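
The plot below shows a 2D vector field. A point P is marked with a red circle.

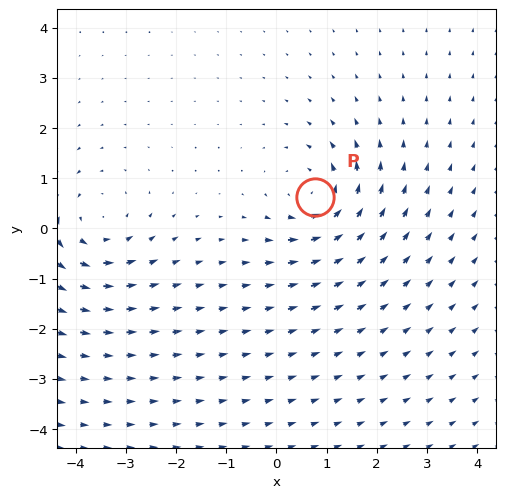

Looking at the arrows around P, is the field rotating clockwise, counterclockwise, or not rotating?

counterclockwise

Near P at (0.8, 0.6) the arrows circulate counterclockwise. The curl (z-component) there is about +5; positive curl means counterclockwise rotation.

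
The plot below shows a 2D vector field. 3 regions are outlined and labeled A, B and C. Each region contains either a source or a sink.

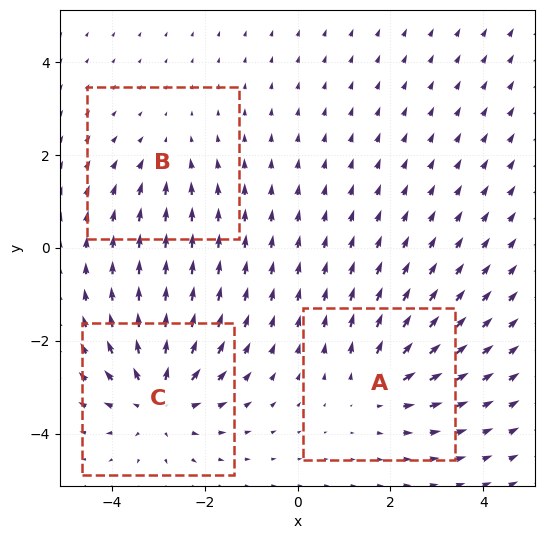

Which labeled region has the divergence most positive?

C

Divergence at each region's feature centre — A: about +3, B: about -2, C: about +5. Region C is most positive.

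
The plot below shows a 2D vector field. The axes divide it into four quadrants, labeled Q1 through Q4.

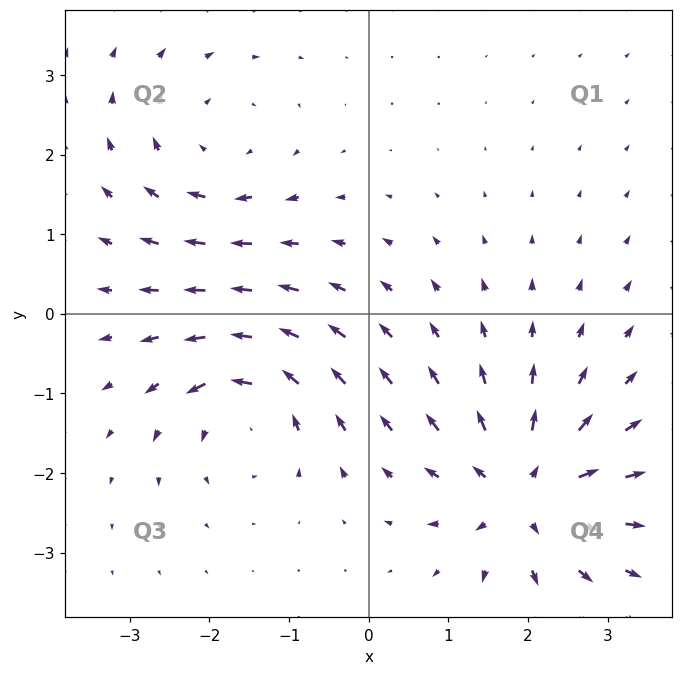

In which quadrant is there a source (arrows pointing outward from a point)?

Q4

The source sits at approximately (2.0, -2.2), which lies in quadrant Q4. The divergence there is about +7, positive as expected for a source.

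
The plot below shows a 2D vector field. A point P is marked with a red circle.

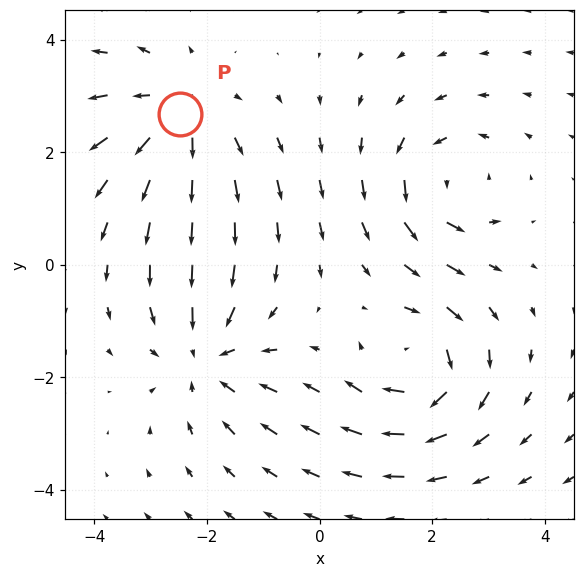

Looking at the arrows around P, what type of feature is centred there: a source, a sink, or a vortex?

At P (-2.5, 2.7) the arrows spread outward. Divergence about +4, curl ≈0 — positive divergence with near-zero curl is a source.

source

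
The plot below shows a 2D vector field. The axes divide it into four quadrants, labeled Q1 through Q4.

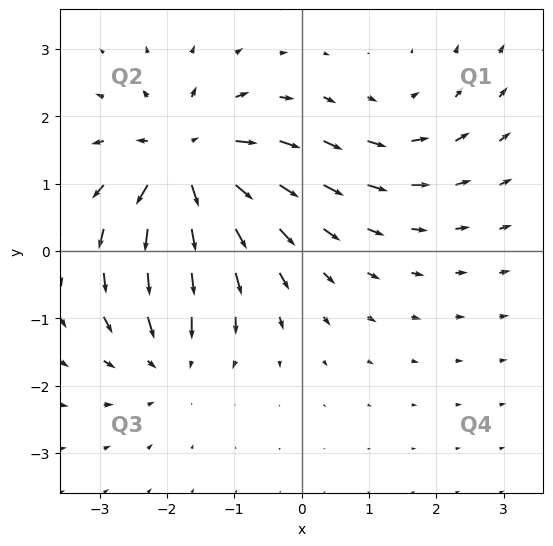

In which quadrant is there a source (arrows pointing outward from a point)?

Q2

The source sits at approximately (-1.7, 1.3), which lies in quadrant Q2. The divergence there is about +6, positive as expected for a source.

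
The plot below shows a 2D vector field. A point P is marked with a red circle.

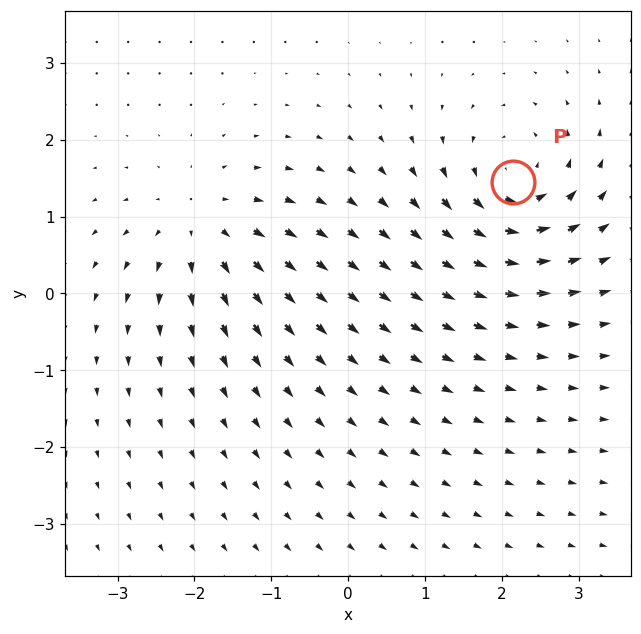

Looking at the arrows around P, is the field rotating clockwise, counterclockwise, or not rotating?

counterclockwise

Near P at (2.1, 1.4) the arrows circulate counterclockwise. The curl (z-component) there is about +6; positive curl means counterclockwise rotation.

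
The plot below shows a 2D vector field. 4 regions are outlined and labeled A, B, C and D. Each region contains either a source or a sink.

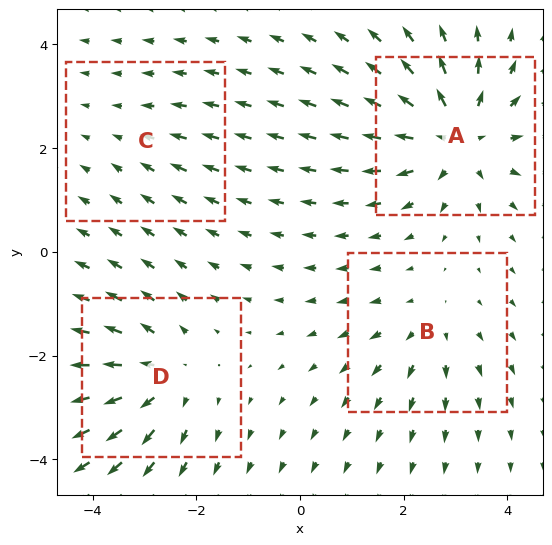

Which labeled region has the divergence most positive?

Divergence at each region's feature centre — A: about +7, B: about +3, C: about -2, D: about +5. Region A is most positive.

A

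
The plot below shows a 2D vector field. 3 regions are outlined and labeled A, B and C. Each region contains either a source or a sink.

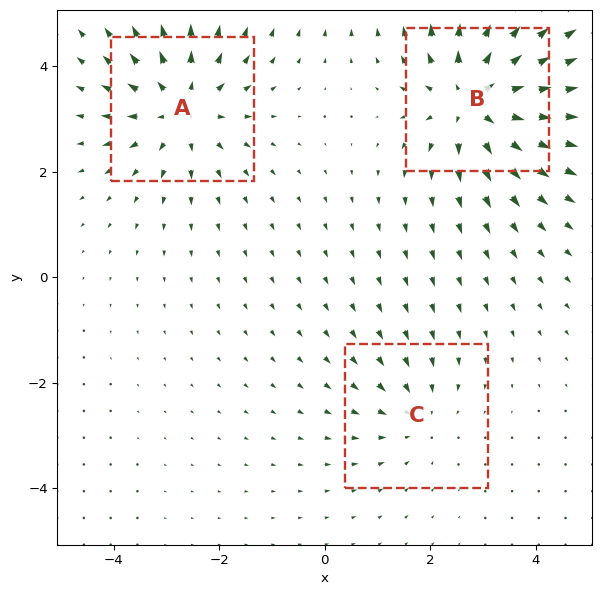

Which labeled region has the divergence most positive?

Divergence at each region's feature centre — A: about +4, B: about +5, C: about -2. Region B is most positive.

B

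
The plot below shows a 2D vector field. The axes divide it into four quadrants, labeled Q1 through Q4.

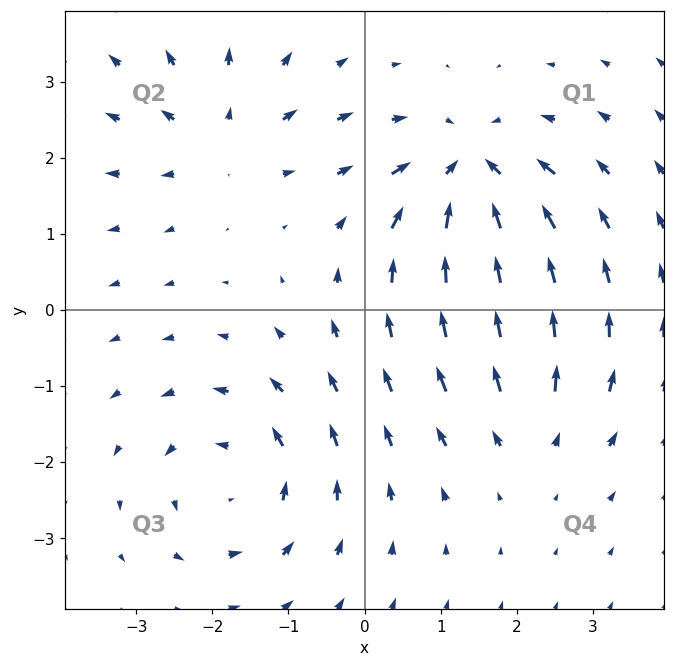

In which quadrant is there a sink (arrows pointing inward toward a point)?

The sink sits at approximately (1.4, 1.8), which lies in quadrant Q1. The divergence there is about -6, negative as expected for a sink.

Q1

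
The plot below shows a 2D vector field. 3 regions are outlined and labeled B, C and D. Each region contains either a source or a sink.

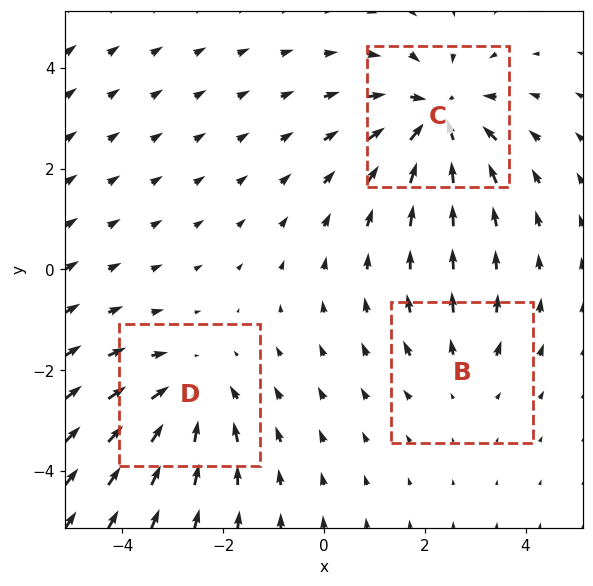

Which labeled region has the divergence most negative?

C

Divergence at each region's feature centre — B: about +2, C: about -4, D: about -3. Region C is most negative.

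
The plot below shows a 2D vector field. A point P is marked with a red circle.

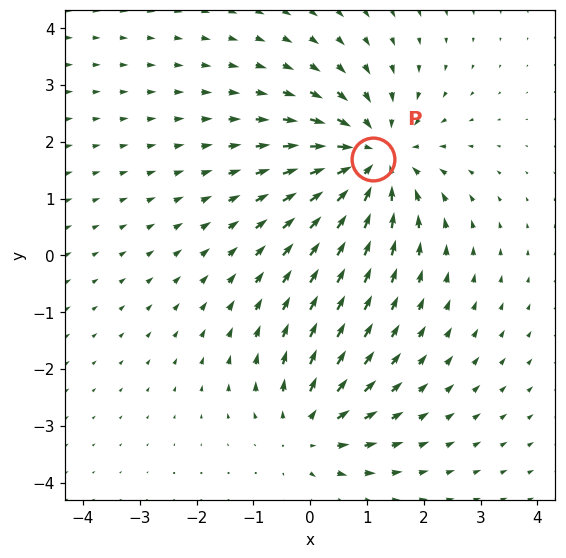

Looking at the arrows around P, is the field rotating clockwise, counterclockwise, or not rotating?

Near P at (1.1, 1.7) the arrows show no circulation. The curl there is ≈0.

not rotating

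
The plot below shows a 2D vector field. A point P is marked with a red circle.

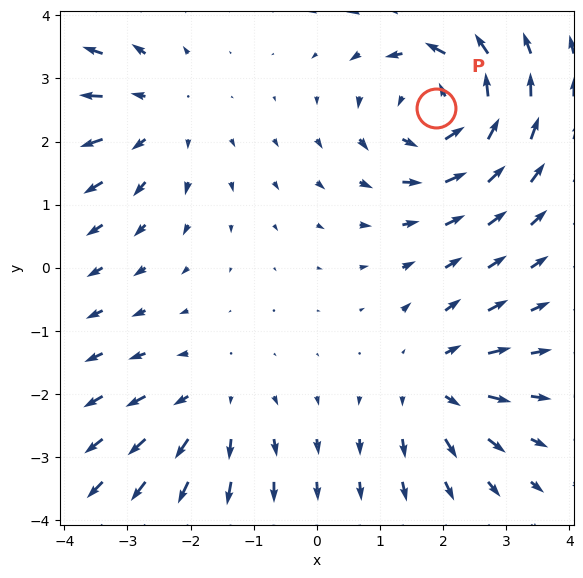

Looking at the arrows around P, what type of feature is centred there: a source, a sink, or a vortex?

At P (1.9, 2.5) the arrows circulate counterclockwise. Divergence ≈0, curl about +5 — near-zero divergence with nonzero curl is a vortex.

vortex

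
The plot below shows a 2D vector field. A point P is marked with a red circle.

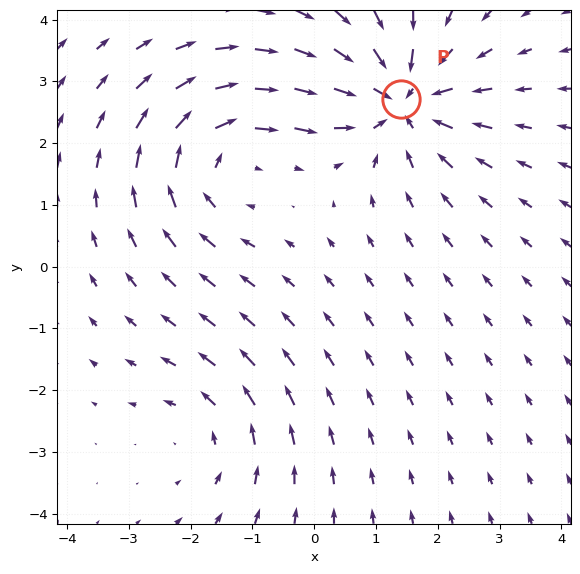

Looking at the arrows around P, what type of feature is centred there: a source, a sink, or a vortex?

sink

At P (1.4, 2.7) the arrows converge inward. Divergence about -5, curl ≈0 — negative divergence with near-zero curl is a sink.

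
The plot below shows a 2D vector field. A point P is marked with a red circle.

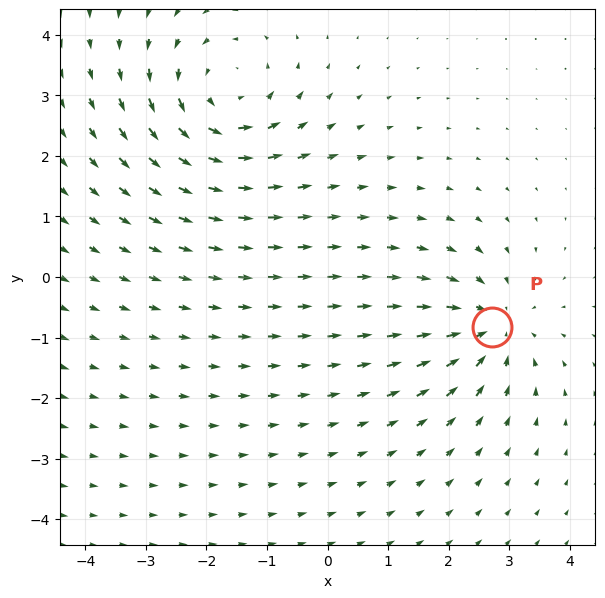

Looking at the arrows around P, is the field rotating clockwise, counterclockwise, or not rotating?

Near P at (2.7, -0.8) the arrows show no circulation. The curl there is ≈0.

not rotating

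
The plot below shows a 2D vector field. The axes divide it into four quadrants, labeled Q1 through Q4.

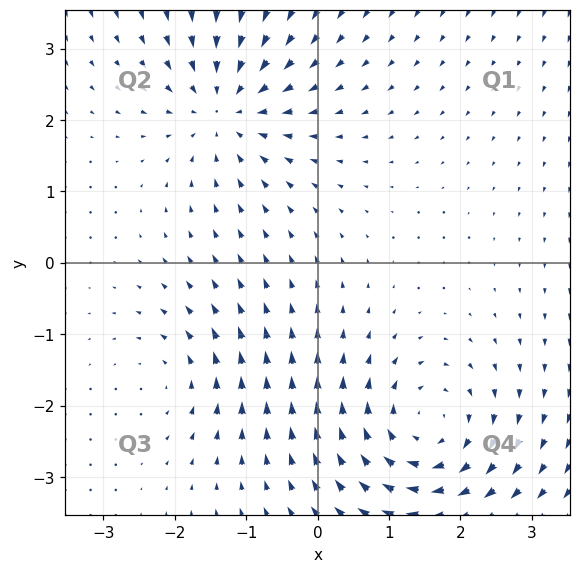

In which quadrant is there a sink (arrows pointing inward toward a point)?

Q2

The sink sits at approximately (-1.3, 2.2), which lies in quadrant Q2. The divergence there is about -5, negative as expected for a sink.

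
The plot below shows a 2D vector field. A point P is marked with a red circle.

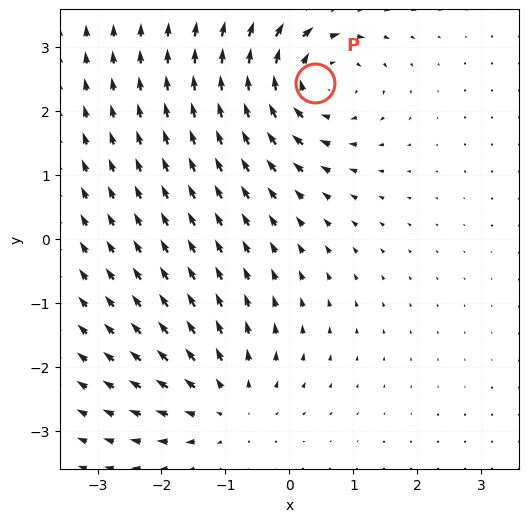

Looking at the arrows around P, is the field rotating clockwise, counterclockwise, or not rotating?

clockwise

Near P at (0.4, 2.4) the arrows circulate clockwise. The curl (z-component) there is about -3; negative curl means clockwise rotation.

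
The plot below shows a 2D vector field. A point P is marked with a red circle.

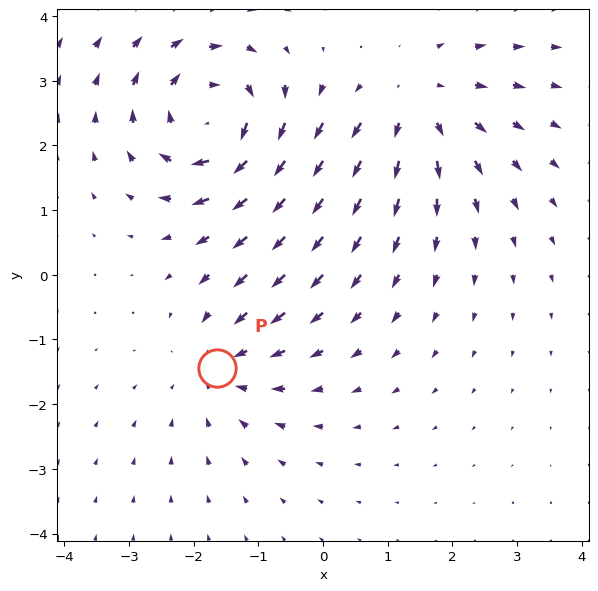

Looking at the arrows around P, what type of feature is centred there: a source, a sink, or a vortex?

At P (-1.6, -1.4) the arrows converge inward. Divergence about -2, curl ≈0 — negative divergence with near-zero curl is a sink.

sink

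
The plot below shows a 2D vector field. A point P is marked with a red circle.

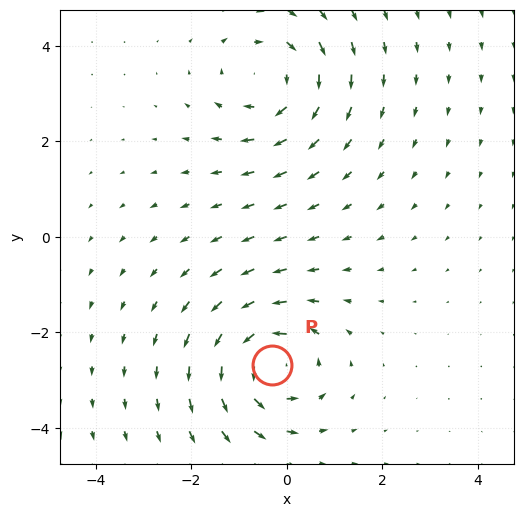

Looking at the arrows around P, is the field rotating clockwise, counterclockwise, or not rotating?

counterclockwise

Near P at (-0.3, -2.7) the arrows circulate counterclockwise. The curl (z-component) there is about +4; positive curl means counterclockwise rotation.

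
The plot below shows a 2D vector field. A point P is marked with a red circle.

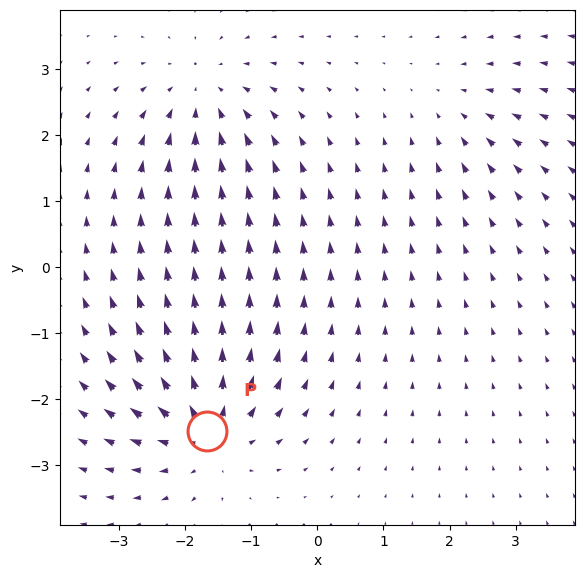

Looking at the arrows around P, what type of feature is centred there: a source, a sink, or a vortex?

source

At P (-1.7, -2.5) the arrows spread outward. Divergence about +6, curl ≈0 — positive divergence with near-zero curl is a source.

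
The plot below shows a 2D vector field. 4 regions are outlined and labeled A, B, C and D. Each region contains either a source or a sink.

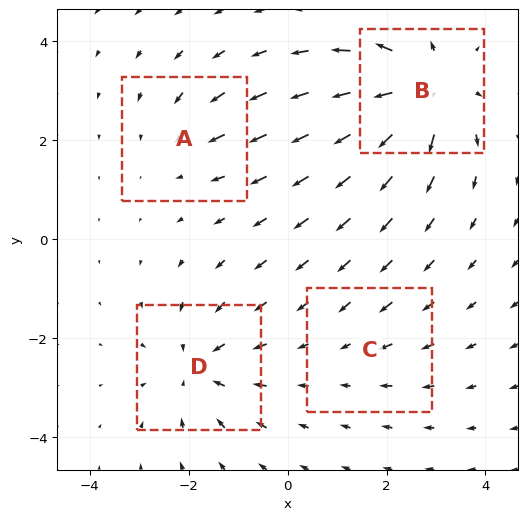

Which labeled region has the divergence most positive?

Divergence at each region's feature centre — A: about -3, B: about +7, C: about -2, D: about -5. Region B is most positive.

B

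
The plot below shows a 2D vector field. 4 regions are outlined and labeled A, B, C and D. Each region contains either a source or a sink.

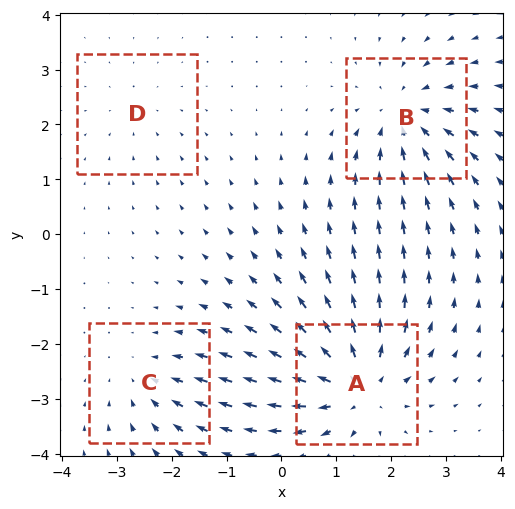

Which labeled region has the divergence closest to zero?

D

Divergence at each region's feature centre — A: about +6, B: about -5, C: about -3, D: about -2. Region D is closest to zero.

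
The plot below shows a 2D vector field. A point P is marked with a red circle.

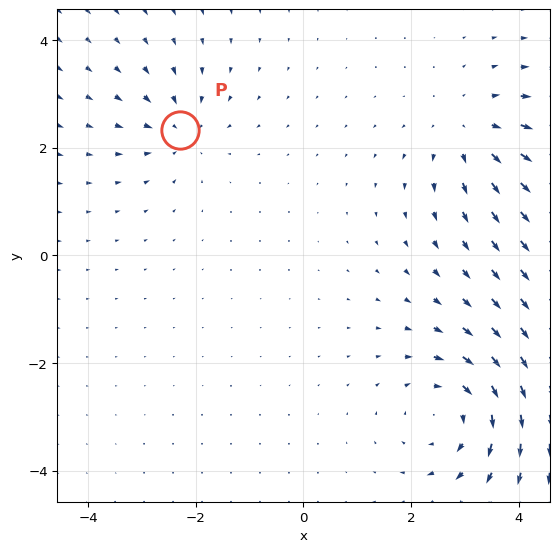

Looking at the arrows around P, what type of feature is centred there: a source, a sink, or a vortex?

At P (-2.3, 2.3) the arrows converge inward. Divergence about -4, curl ≈0 — negative divergence with near-zero curl is a sink.

sink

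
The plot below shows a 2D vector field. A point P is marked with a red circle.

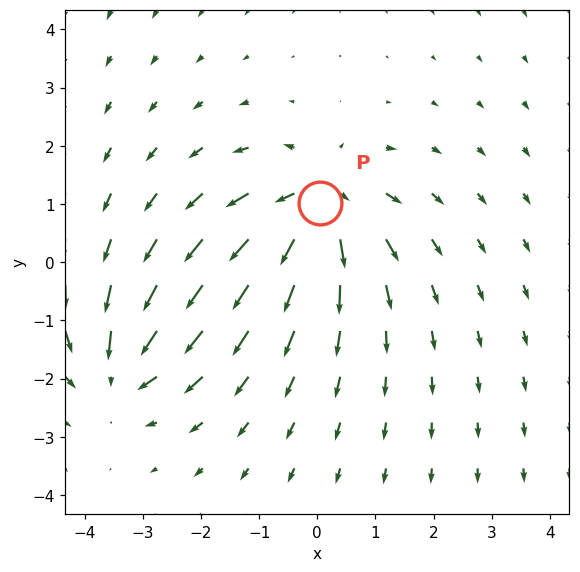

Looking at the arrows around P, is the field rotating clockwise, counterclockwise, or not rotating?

Near P at (0.0, 1.0) the arrows show no circulation. The curl there is ≈0.

not rotating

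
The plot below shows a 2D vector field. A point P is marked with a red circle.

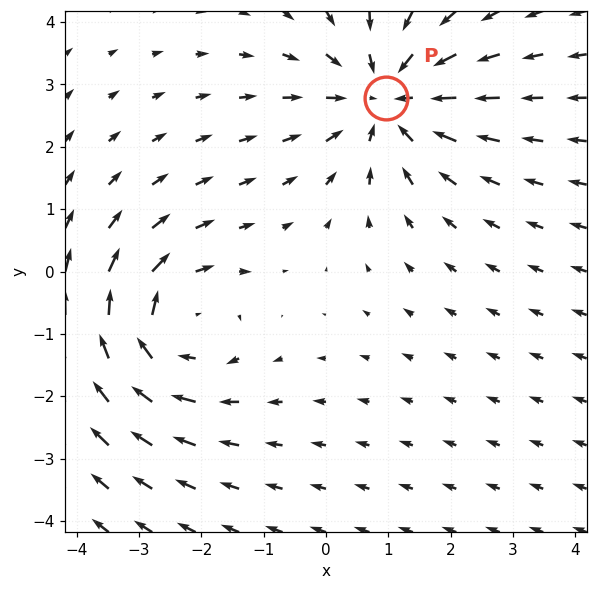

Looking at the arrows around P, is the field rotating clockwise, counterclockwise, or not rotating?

not rotating

Near P at (1.0, 2.8) the arrows show no circulation. The curl there is ≈0.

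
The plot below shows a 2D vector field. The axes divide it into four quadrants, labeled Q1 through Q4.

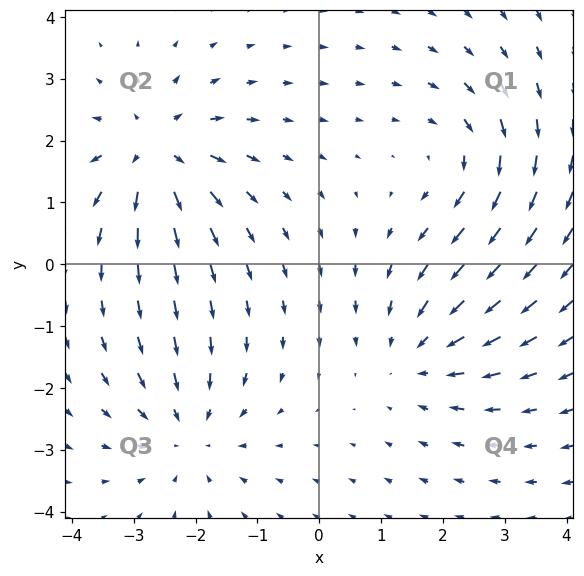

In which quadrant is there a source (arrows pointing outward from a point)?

The source sits at approximately (-2.7, 1.8), which lies in quadrant Q2. The divergence there is about +5, positive as expected for a source.

Q2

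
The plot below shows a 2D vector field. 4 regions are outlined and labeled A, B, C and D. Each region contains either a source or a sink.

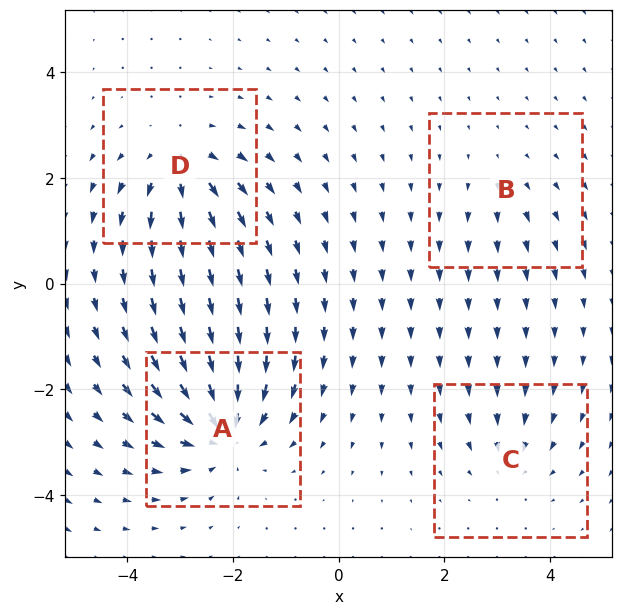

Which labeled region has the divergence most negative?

Divergence at each region's feature centre — A: about -7, B: about +2, C: about -3, D: about +6. Region A is most negative.

A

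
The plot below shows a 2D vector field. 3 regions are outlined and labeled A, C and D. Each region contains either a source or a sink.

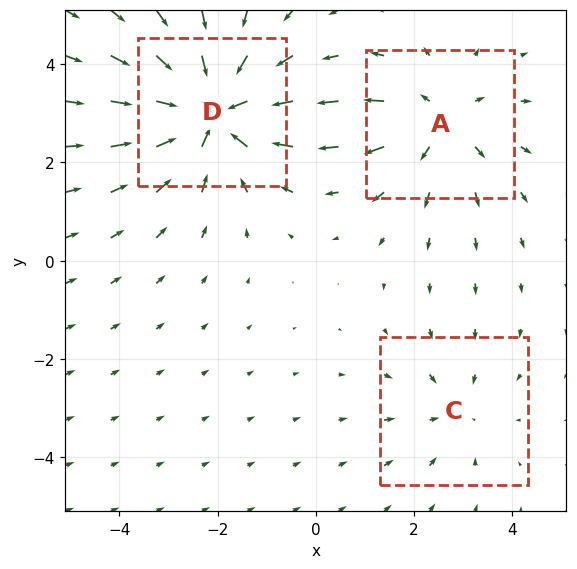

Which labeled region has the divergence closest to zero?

Divergence at each region's feature centre — A: about +3, C: about -2, D: about -4. Region C is closest to zero.

C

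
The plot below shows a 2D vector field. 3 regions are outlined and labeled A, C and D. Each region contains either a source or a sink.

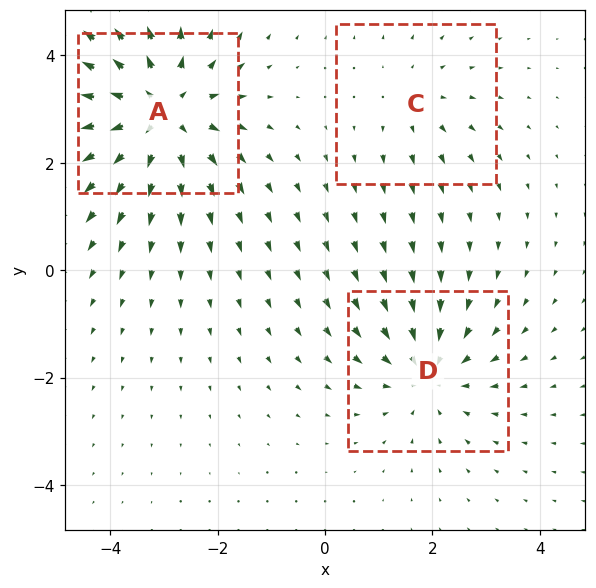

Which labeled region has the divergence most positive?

Divergence at each region's feature centre — A: about +4, C: about +2, D: about -3. Region A is most positive.

A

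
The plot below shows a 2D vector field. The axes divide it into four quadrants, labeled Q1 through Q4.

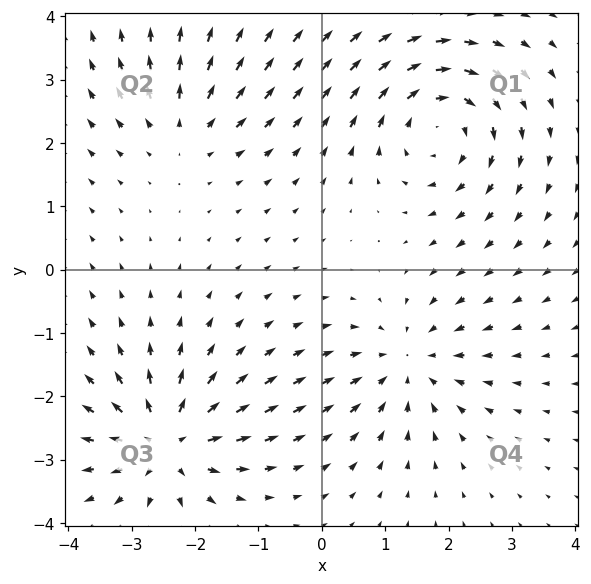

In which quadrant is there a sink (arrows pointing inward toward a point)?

The sink sits at approximately (1.4, -1.5), which lies in quadrant Q4. The divergence there is about -4, negative as expected for a sink.

Q4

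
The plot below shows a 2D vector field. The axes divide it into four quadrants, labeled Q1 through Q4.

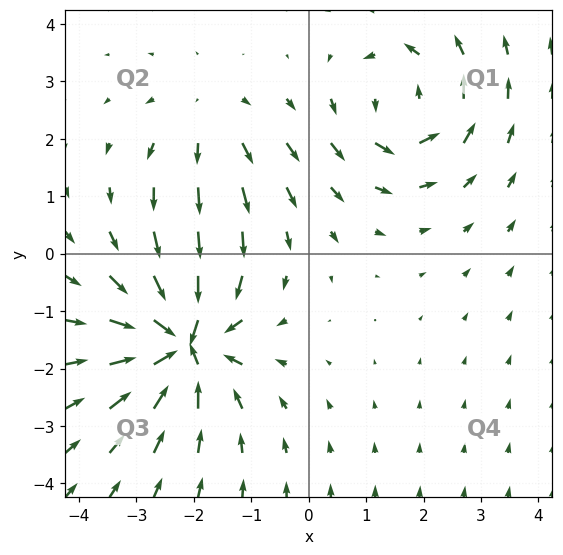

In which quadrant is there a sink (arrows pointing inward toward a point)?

The sink sits at approximately (-2.2, -1.6), which lies in quadrant Q3. The divergence there is about -7, negative as expected for a sink.

Q3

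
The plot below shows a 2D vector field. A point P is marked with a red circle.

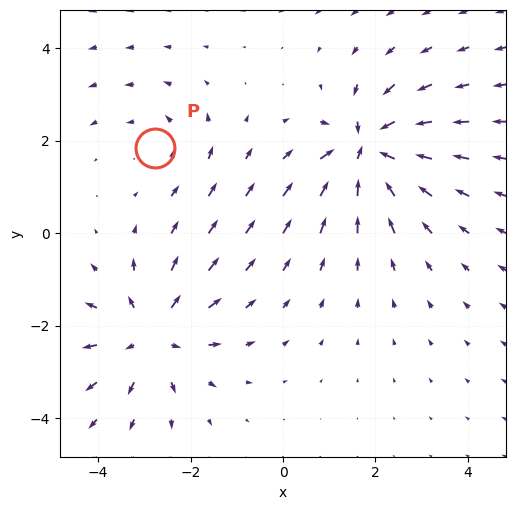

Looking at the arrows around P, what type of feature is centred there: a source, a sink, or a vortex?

At P (-2.8, 1.8) the arrows circulate counterclockwise. Divergence ≈0, curl about +2 — near-zero divergence with nonzero curl is a vortex.

vortex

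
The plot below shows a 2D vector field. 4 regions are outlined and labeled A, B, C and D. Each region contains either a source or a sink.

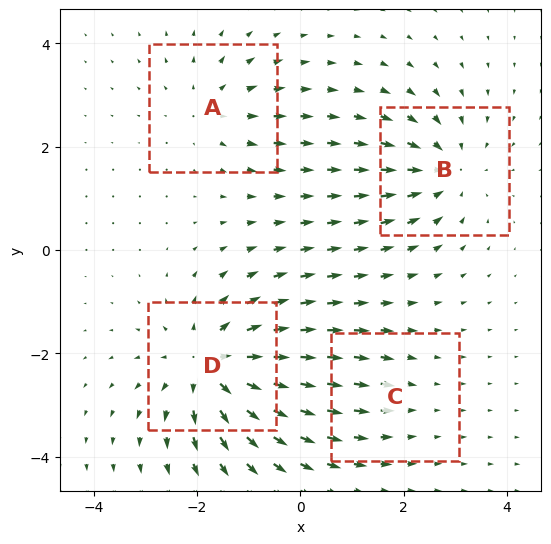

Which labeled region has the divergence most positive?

D

Divergence at each region's feature centre — A: about +3, B: about -5, C: about -2, D: about +6. Region D is most positive.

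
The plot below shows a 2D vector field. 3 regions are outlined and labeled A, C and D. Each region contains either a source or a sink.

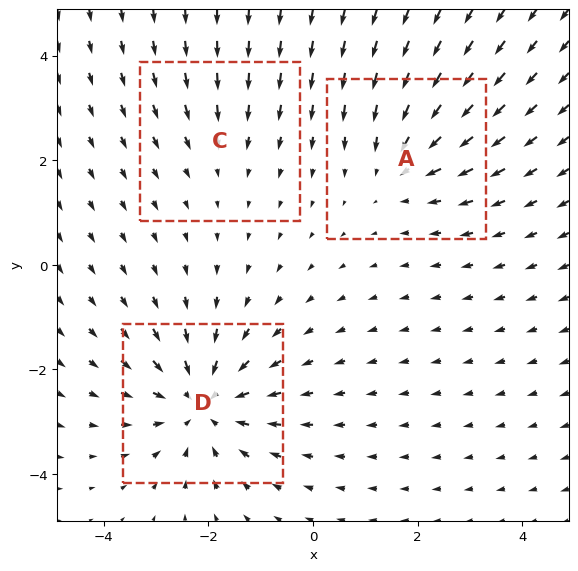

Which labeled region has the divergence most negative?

Divergence at each region's feature centre — A: about -3, C: about -2, D: about -4. Region D is most negative.

D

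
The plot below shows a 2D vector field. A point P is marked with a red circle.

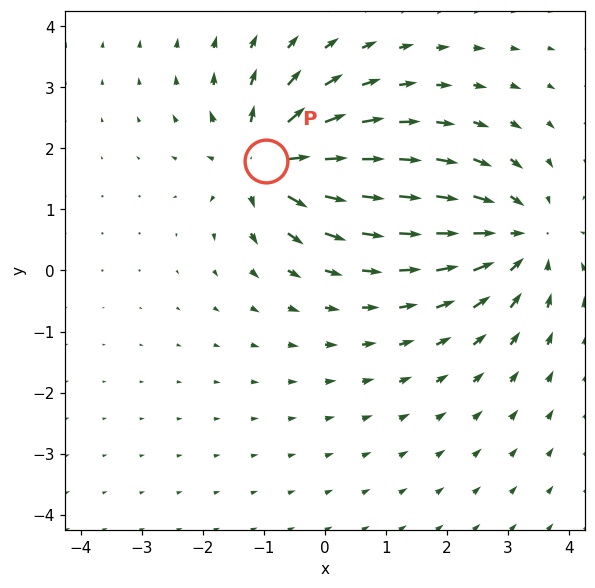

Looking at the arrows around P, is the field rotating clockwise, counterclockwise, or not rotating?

not rotating

Near P at (-1.0, 1.8) the arrows show no circulation. The curl there is ≈0.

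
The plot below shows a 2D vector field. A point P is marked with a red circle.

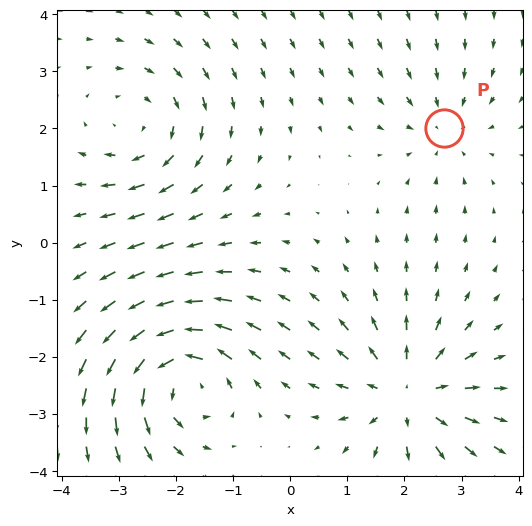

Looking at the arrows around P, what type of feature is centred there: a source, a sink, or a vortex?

sink

At P (2.7, 2.0) the arrows converge inward. Divergence about -3, curl ≈0 — negative divergence with near-zero curl is a sink.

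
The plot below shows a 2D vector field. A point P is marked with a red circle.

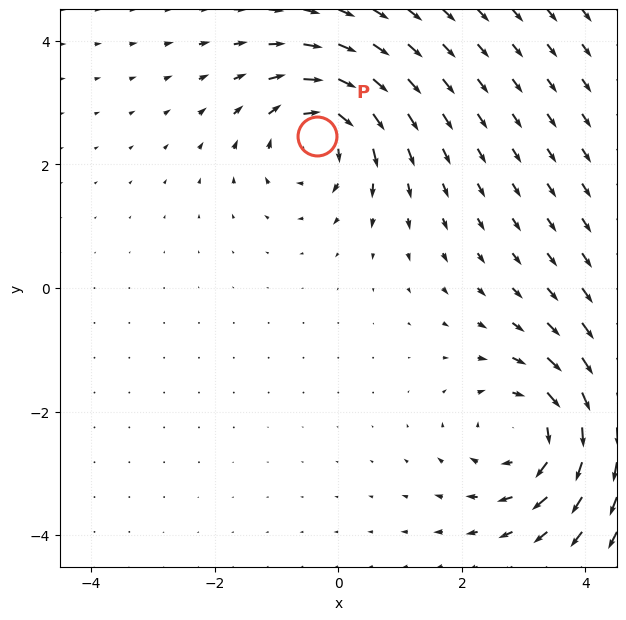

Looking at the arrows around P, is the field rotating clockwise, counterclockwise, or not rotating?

Near P at (-0.3, 2.5) the arrows circulate clockwise. The curl (z-component) there is about -5; negative curl means clockwise rotation.

clockwise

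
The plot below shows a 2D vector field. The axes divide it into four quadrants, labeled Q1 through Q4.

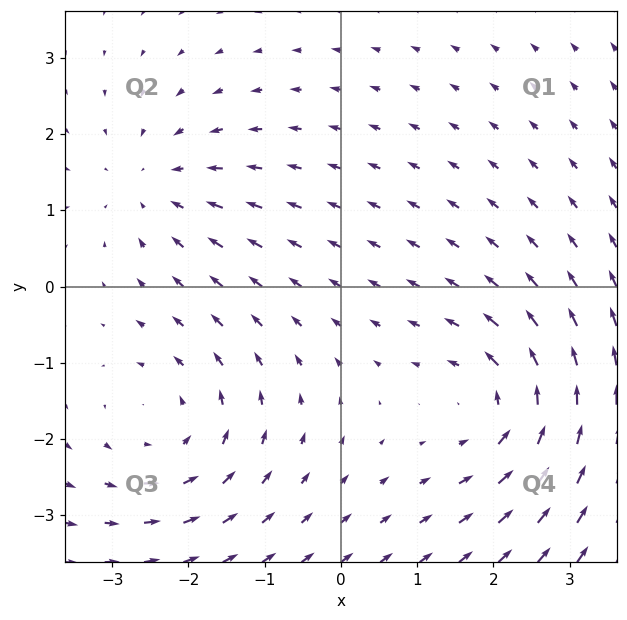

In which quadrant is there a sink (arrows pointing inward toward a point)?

The sink sits at approximately (-2.4, 1.3), which lies in quadrant Q2. The divergence there is about -3, negative as expected for a sink.

Q2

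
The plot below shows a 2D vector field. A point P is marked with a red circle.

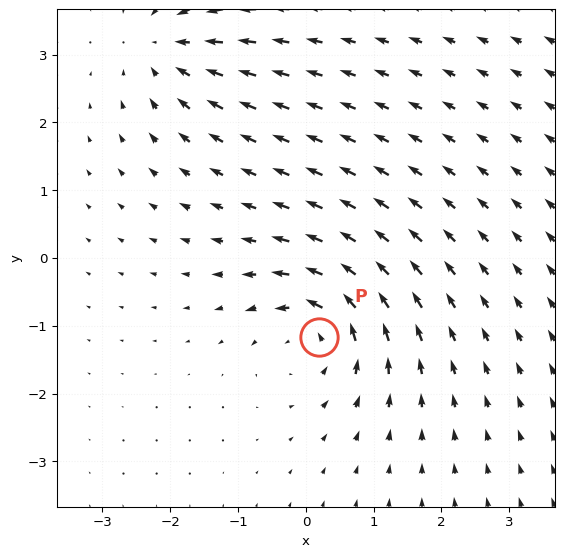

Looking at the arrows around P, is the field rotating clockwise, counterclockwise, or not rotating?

Near P at (0.2, -1.2) the arrows circulate counterclockwise. The curl (z-component) there is about +5; positive curl means counterclockwise rotation.

counterclockwise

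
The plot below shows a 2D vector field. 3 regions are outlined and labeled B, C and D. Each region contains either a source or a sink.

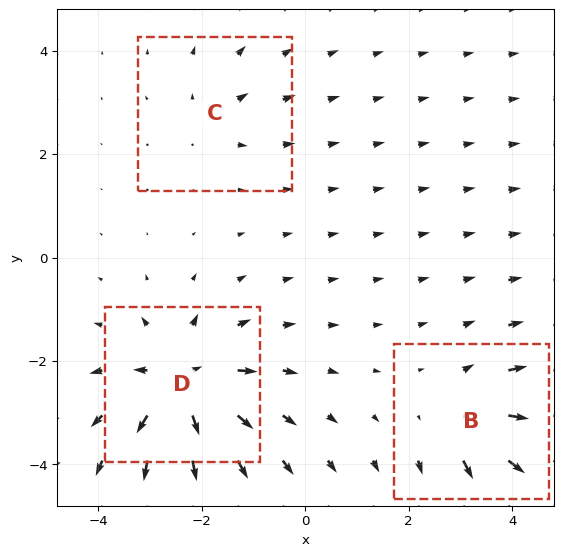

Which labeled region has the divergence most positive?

D

Divergence at each region's feature centre — B: about +4, C: about +2, D: about +6. Region D is most positive.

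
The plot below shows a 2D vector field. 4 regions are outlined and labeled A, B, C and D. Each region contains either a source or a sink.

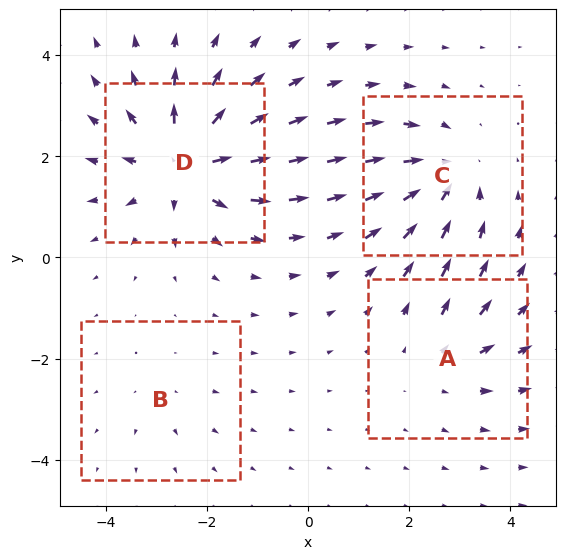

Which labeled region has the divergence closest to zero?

B

Divergence at each region's feature centre — A: about +3, B: about +2, C: about -5, D: about +7. Region B is closest to zero.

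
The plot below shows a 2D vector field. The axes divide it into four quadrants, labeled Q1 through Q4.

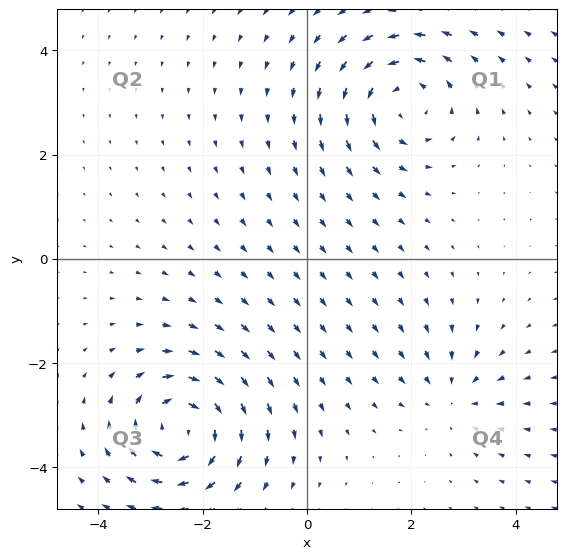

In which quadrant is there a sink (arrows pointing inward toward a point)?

The sink sits at approximately (2.8, -2.6), which lies in quadrant Q4. The divergence there is about -3, negative as expected for a sink.

Q4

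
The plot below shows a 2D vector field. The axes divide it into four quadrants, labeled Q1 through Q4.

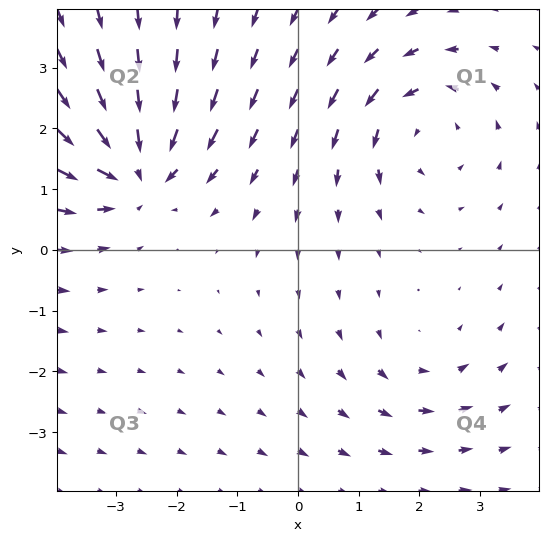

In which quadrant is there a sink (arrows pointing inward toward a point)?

The sink sits at approximately (-2.7, 1.3), which lies in quadrant Q2. The divergence there is about -6, negative as expected for a sink.

Q2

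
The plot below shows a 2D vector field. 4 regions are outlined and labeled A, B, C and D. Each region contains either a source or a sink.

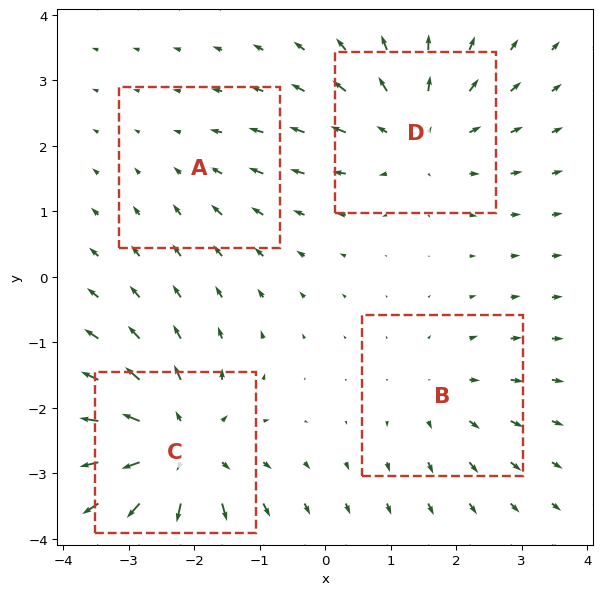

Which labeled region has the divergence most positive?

Divergence at each region's feature centre — A: about -2, B: about +3, C: about +6, D: about +4. Region C is most positive.

C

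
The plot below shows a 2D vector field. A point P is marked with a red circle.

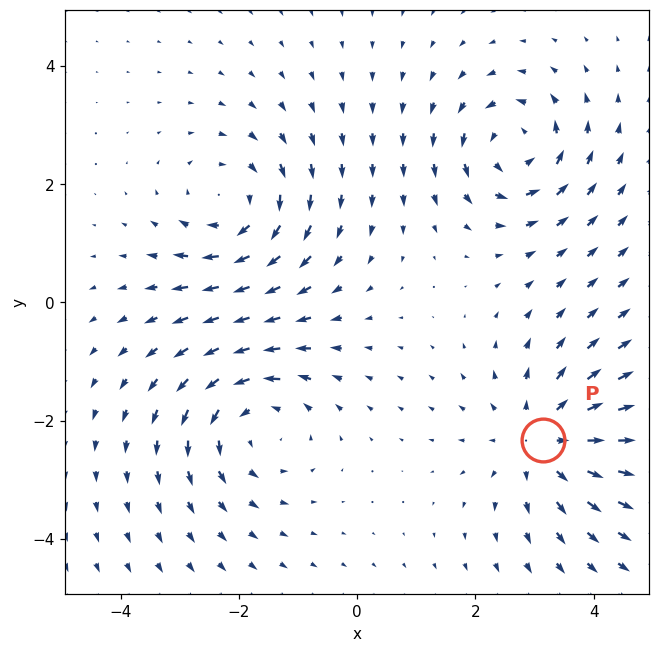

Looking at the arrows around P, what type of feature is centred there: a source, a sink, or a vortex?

source

At P (3.1, -2.3) the arrows spread outward. Divergence about +4, curl ≈0 — positive divergence with near-zero curl is a source.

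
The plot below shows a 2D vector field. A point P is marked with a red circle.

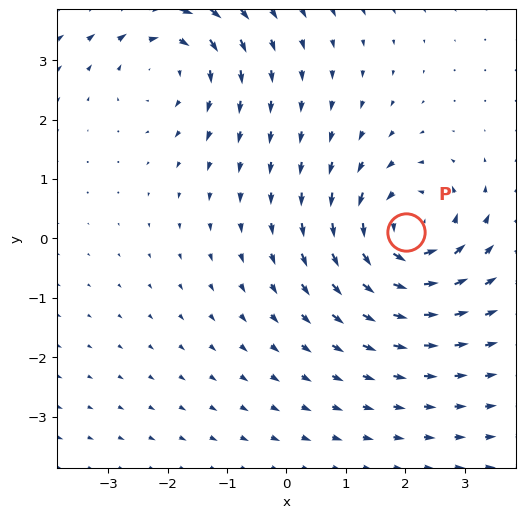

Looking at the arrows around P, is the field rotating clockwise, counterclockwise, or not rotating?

counterclockwise

Near P at (2.0, 0.1) the arrows circulate counterclockwise. The curl (z-component) there is about +4; positive curl means counterclockwise rotation.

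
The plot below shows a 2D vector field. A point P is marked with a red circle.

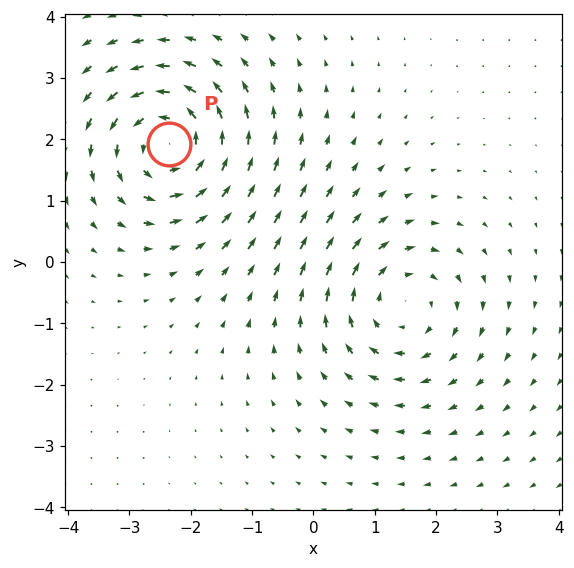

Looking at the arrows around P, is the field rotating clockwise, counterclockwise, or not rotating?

counterclockwise

Near P at (-2.4, 1.9) the arrows circulate counterclockwise. The curl (z-component) there is about +5; positive curl means counterclockwise rotation.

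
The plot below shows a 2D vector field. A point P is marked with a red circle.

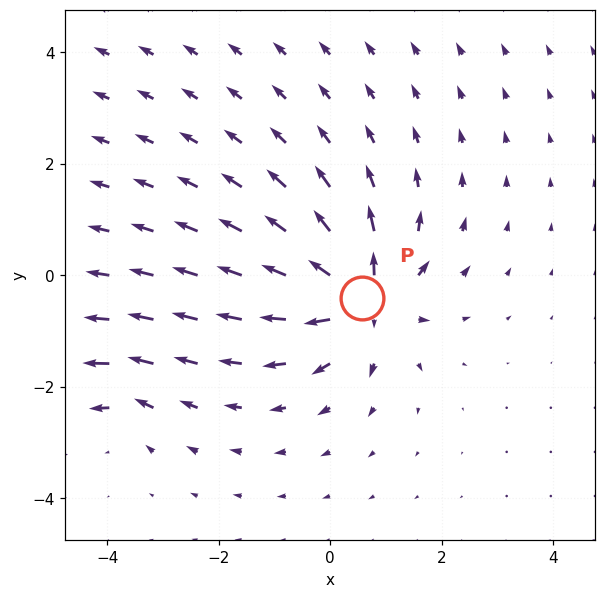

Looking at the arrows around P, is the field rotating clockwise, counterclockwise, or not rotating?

not rotating

Near P at (0.6, -0.4) the arrows show no circulation. The curl there is ≈0.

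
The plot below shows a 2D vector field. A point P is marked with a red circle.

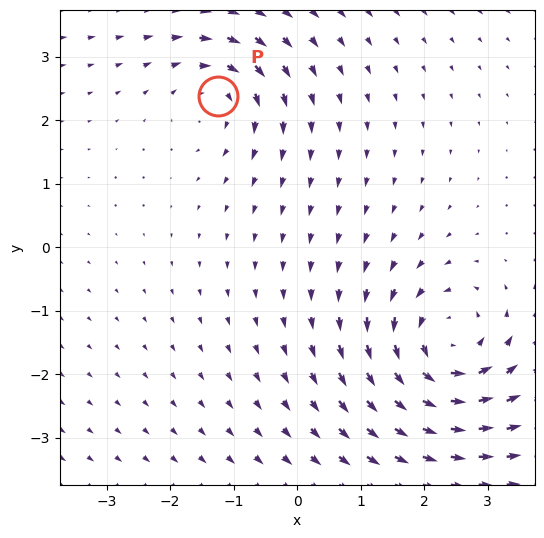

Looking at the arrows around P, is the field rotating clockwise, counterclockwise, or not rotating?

clockwise

Near P at (-1.3, 2.4) the arrows circulate clockwise. The curl (z-component) there is about -4; negative curl means clockwise rotation.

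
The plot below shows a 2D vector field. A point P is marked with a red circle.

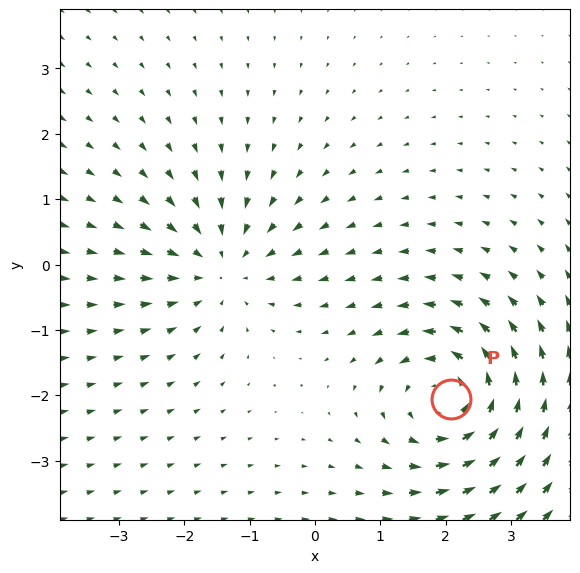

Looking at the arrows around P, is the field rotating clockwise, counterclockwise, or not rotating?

Near P at (2.1, -2.1) the arrows circulate counterclockwise. The curl (z-component) there is about +4; positive curl means counterclockwise rotation.

counterclockwise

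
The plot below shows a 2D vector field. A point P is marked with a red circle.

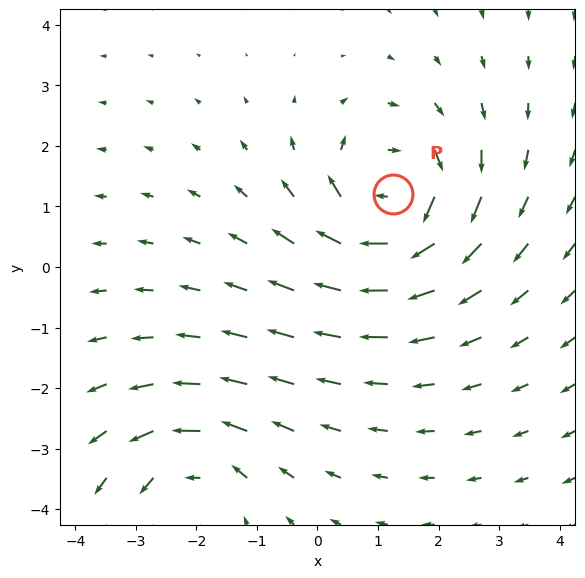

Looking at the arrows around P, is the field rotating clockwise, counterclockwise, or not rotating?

clockwise

Near P at (1.3, 1.2) the arrows circulate clockwise. The curl (z-component) there is about -5; negative curl means clockwise rotation.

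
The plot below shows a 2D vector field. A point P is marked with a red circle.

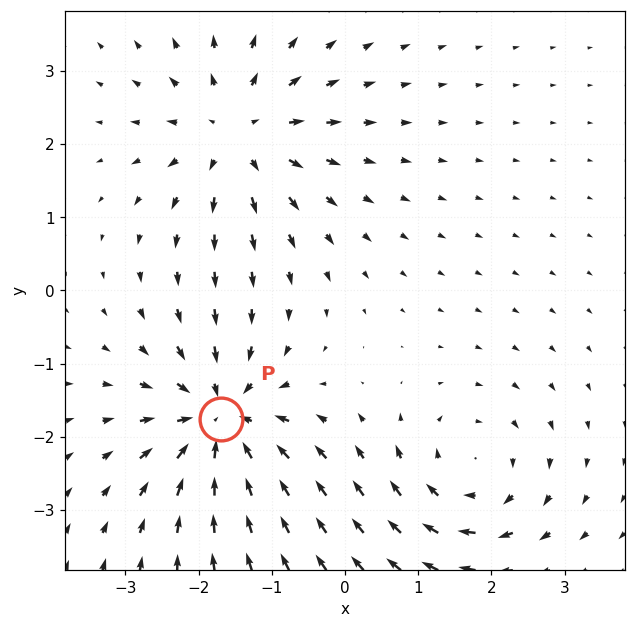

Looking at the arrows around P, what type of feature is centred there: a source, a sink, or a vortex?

At P (-1.7, -1.8) the arrows converge inward. Divergence about -7, curl ≈0 — negative divergence with near-zero curl is a sink.

sink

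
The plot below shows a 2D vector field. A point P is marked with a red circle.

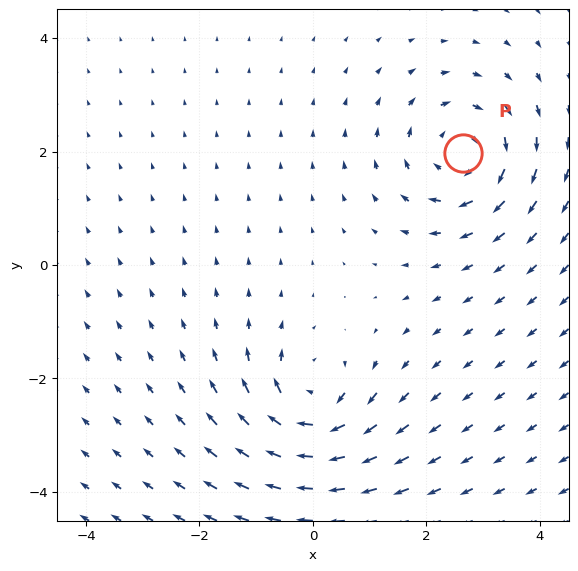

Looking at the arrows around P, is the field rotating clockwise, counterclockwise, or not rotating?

clockwise

Near P at (2.6, 2.0) the arrows circulate clockwise. The curl (z-component) there is about -4; negative curl means clockwise rotation.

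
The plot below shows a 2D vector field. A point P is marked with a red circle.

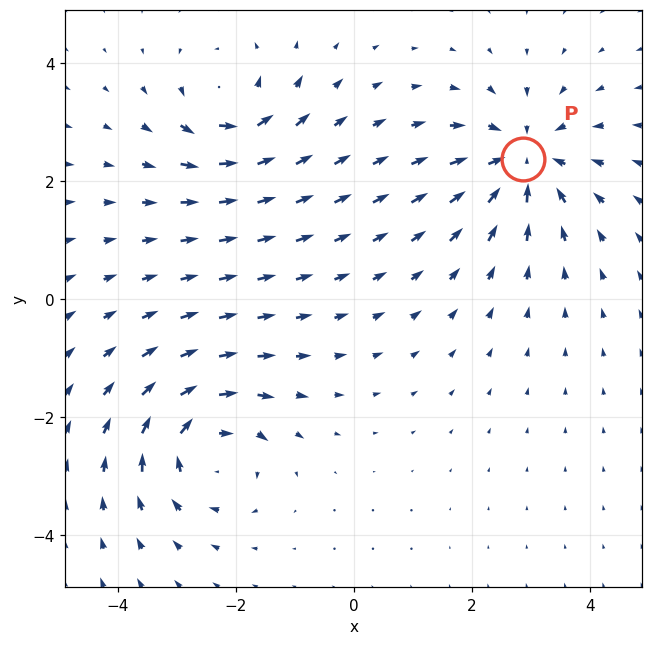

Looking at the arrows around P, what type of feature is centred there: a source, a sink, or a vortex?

sink

At P (2.9, 2.4) the arrows converge inward. Divergence about -5, curl ≈0 — negative divergence with near-zero curl is a sink.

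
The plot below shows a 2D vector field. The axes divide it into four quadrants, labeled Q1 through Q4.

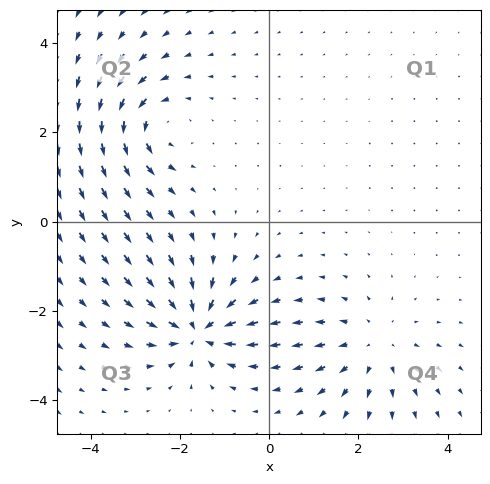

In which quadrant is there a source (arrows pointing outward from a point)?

Q4

The source sits at approximately (2.3, -2.8), which lies in quadrant Q4. The divergence there is about +3, positive as expected for a source.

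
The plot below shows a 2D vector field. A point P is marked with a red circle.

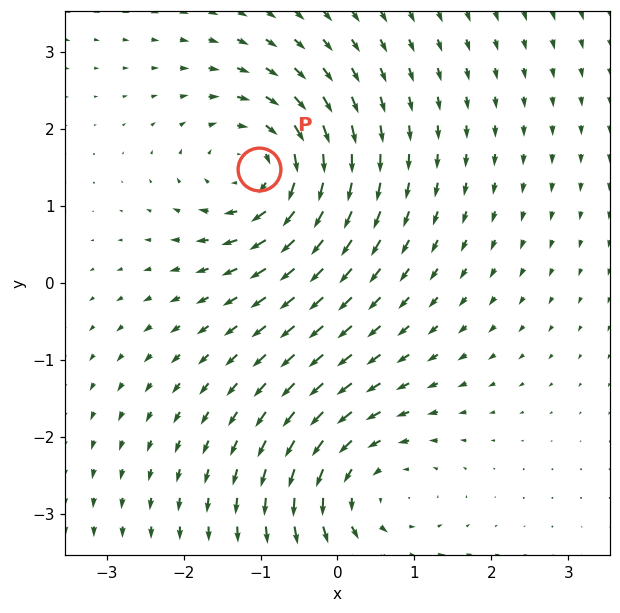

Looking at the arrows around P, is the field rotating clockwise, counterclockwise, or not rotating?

Near P at (-1.0, 1.5) the arrows circulate clockwise. The curl (z-component) there is about -3; negative curl means clockwise rotation.

clockwise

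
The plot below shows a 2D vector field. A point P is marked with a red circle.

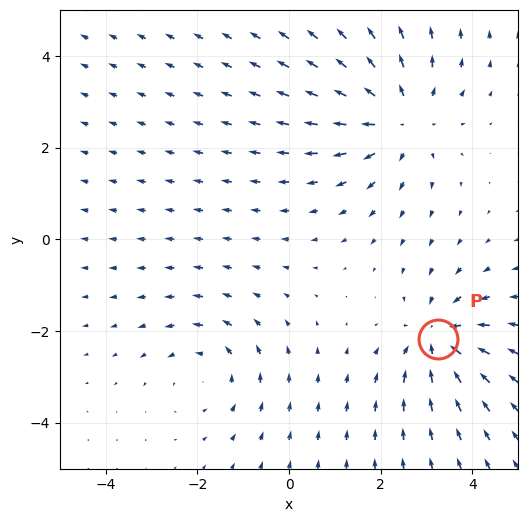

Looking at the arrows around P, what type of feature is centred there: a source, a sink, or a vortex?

At P (3.2, -2.2) the arrows converge inward. Divergence about -4, curl ≈0 — negative divergence with near-zero curl is a sink.

sink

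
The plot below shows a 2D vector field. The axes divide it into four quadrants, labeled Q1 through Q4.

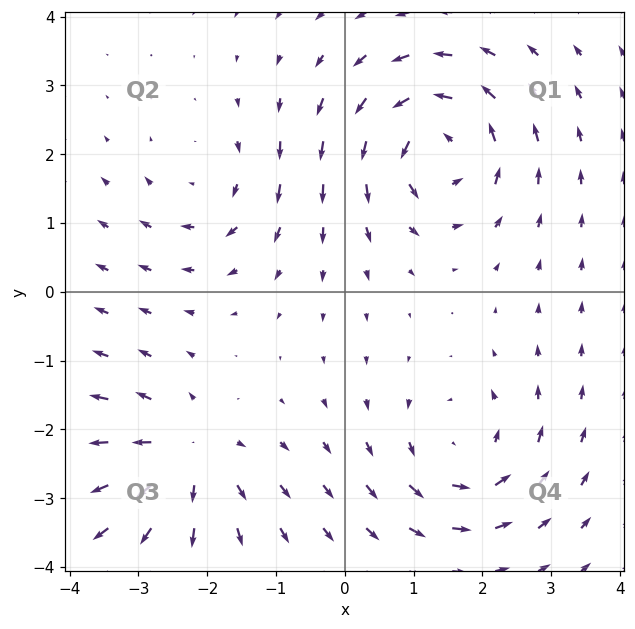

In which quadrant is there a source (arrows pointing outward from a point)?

The source sits at approximately (-2.3, -2.4), which lies in quadrant Q3. The divergence there is about +4, positive as expected for a source.

Q3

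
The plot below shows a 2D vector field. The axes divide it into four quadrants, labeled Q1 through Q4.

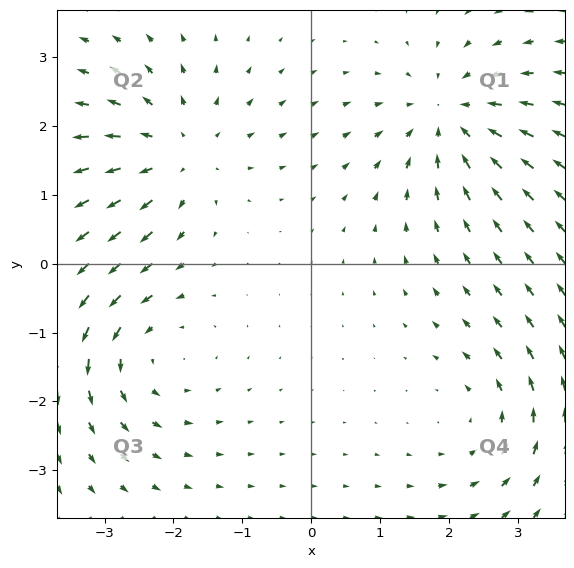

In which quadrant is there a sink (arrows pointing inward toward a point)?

The sink sits at approximately (2.0, 2.1), which lies in quadrant Q1. The divergence there is about -5, negative as expected for a sink.

Q1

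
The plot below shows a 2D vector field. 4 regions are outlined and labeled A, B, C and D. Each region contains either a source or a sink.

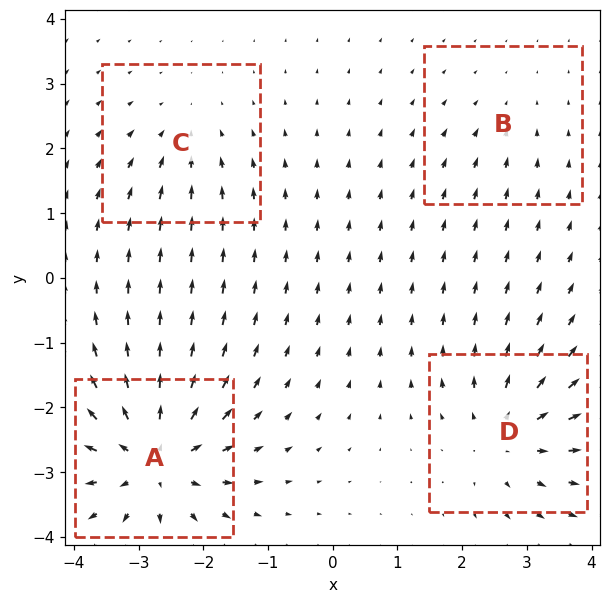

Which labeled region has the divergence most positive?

Divergence at each region's feature centre — A: about +8, B: about -2, C: about -3, D: about +6. Region A is most positive.

A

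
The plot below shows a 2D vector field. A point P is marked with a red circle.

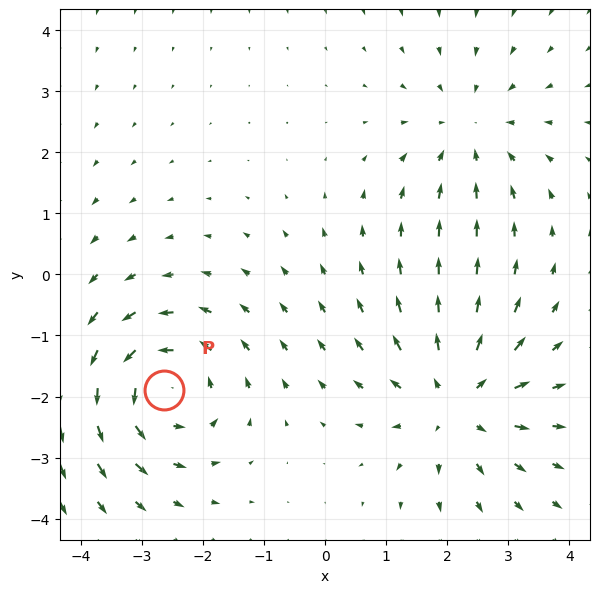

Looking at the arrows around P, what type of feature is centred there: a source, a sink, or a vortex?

vortex

At P (-2.6, -1.9) the arrows circulate counterclockwise. Divergence ≈0, curl about +4 — near-zero divergence with nonzero curl is a vortex.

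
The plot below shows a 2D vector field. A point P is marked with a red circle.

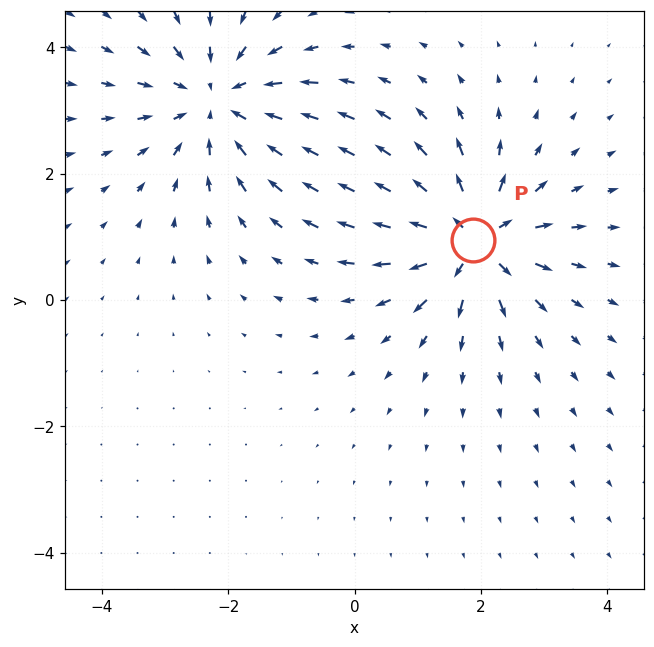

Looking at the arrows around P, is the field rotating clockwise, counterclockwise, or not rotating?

Near P at (1.9, 0.9) the arrows show no circulation. The curl there is ≈0.

not rotating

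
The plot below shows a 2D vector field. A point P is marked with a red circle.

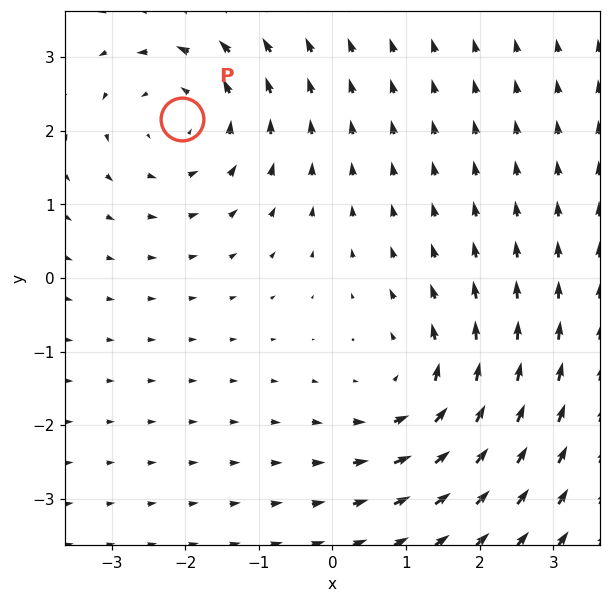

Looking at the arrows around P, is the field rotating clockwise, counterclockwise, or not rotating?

Near P at (-2.0, 2.2) the arrows circulate counterclockwise. The curl (z-component) there is about +4; positive curl means counterclockwise rotation.

counterclockwise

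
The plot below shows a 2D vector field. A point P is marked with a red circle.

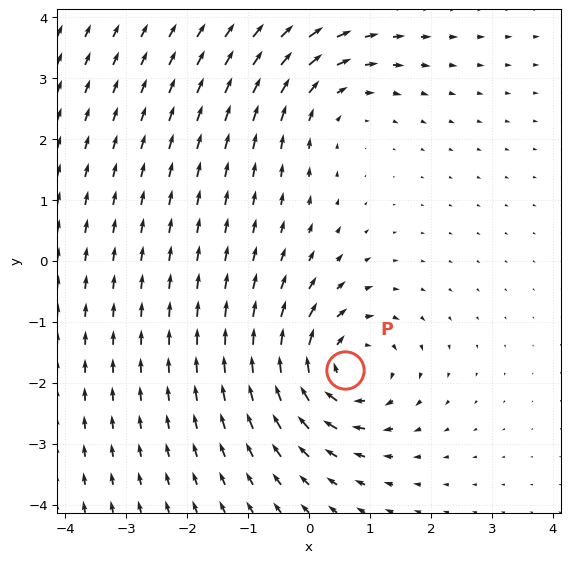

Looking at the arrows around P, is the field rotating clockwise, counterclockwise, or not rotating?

Near P at (0.6, -1.8) the arrows circulate clockwise. The curl (z-component) there is about -6; negative curl means clockwise rotation.

clockwise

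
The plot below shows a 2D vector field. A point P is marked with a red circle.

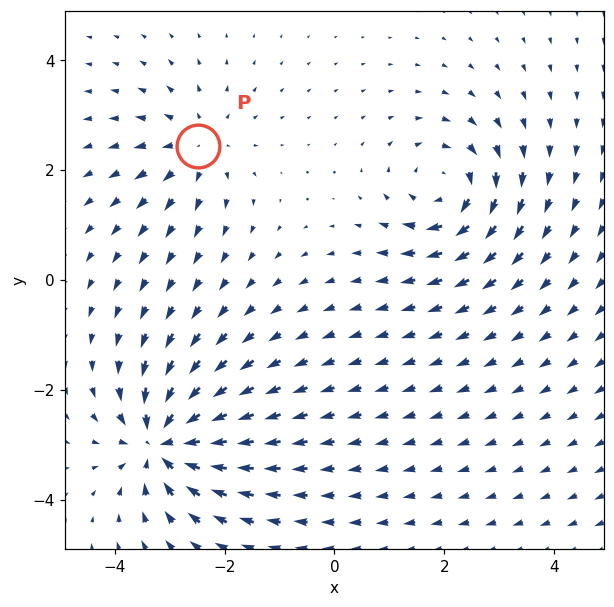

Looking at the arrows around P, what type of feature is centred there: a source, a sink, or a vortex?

source

At P (-2.5, 2.4) the arrows spread outward. Divergence about +3, curl ≈0 — positive divergence with near-zero curl is a source.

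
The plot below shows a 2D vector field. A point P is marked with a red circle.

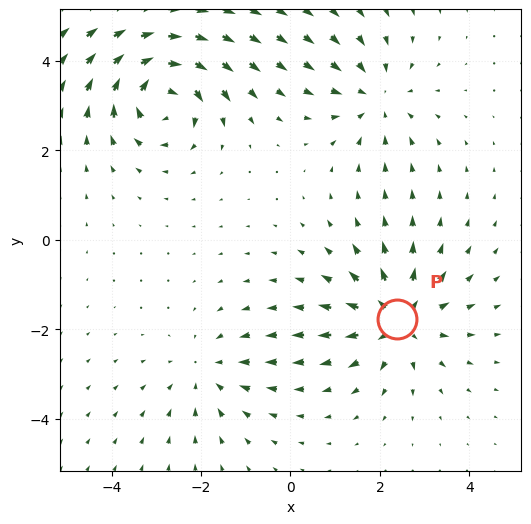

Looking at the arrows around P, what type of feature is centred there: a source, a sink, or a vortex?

At P (2.4, -1.8) the arrows spread outward. Divergence about +5, curl ≈0 — positive divergence with near-zero curl is a source.

source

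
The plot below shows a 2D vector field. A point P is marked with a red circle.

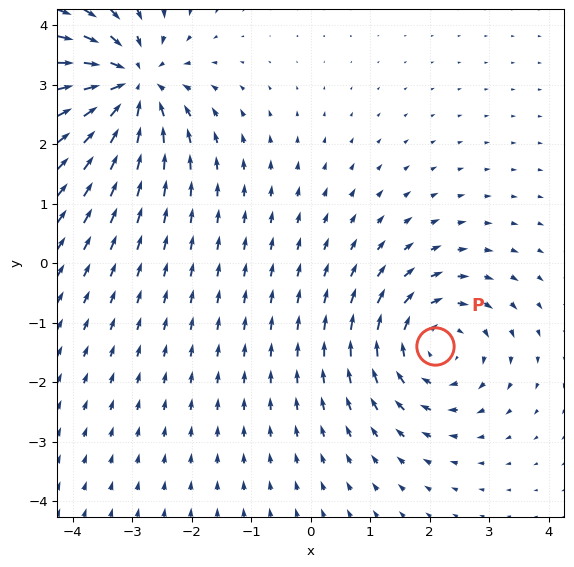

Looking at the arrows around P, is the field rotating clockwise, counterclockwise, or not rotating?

Near P at (2.1, -1.4) the arrows circulate clockwise. The curl (z-component) there is about -3; negative curl means clockwise rotation.

clockwise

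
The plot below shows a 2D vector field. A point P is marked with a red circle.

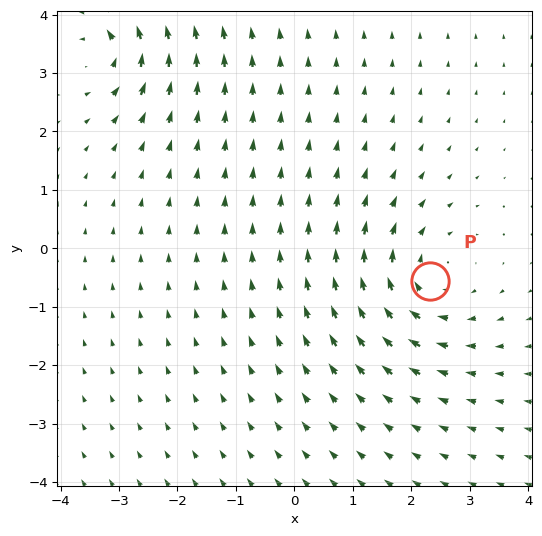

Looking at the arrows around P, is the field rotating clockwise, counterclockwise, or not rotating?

Near P at (2.3, -0.6) the arrows circulate clockwise. The curl (z-component) there is about -4; negative curl means clockwise rotation.

clockwise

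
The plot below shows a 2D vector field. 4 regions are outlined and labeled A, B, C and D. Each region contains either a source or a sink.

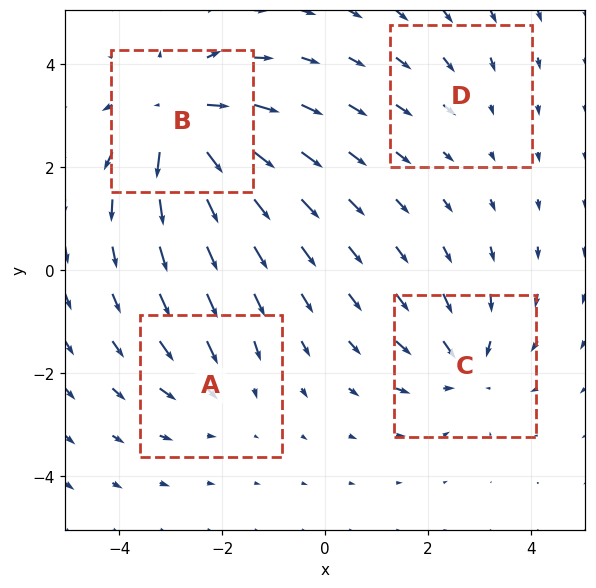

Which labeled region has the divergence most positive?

Divergence at each region's feature centre — A: about -3, B: about +7, C: about -5, D: about -2. Region B is most positive.

B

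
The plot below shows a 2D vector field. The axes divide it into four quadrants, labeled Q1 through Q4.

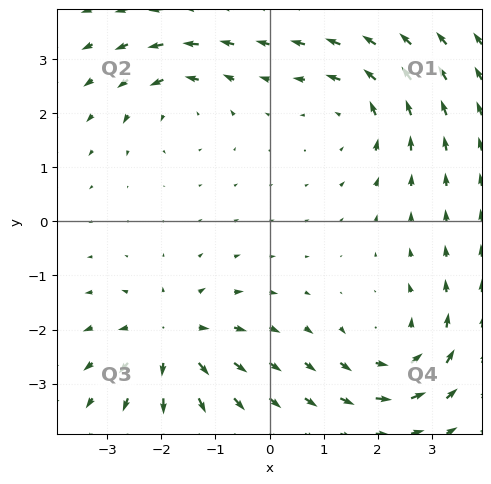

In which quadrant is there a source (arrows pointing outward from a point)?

The source sits at approximately (-1.8, -2.2), which lies in quadrant Q3. The divergence there is about +5, positive as expected for a source.

Q3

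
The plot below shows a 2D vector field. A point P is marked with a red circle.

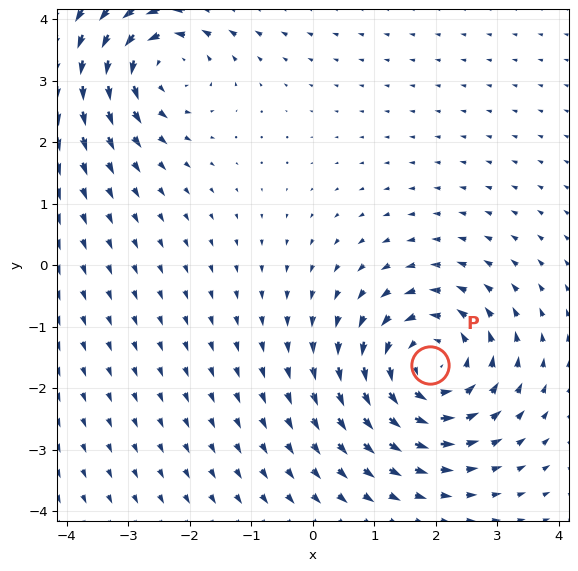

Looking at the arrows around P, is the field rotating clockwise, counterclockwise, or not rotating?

counterclockwise

Near P at (1.9, -1.6) the arrows circulate counterclockwise. The curl (z-component) there is about +5; positive curl means counterclockwise rotation.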